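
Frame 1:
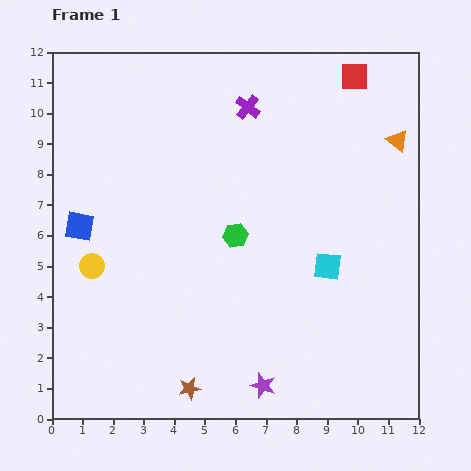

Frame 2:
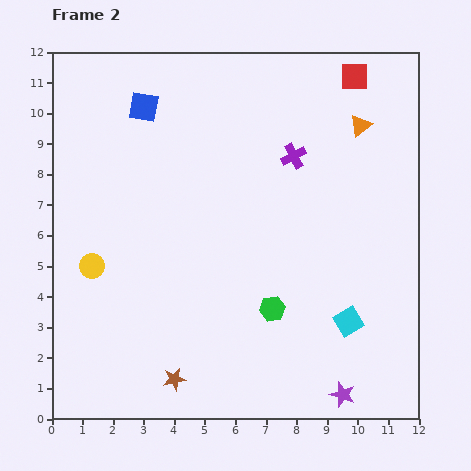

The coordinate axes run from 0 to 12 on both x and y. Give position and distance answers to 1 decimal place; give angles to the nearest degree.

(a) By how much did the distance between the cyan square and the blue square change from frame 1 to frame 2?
+1.5

Distance in frame 1: 8.2. Distance in frame 2: 9.7.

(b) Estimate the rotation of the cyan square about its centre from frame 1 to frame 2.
37° counter-clockwise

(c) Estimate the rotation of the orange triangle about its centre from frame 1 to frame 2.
44° clockwise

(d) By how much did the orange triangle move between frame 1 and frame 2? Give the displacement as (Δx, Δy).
(-1.2, 0.5)

The orange triangle was at (11.3, 9.1) in frame 1 and (10.1, 9.6) in frame 2.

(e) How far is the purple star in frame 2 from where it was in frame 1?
2.6

The purple star moved from (6.9, 1.1) to (9.5, 0.8), a distance of √(2.6² + 0.3²) ≈ 2.6.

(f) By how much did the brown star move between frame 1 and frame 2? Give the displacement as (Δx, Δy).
(-0.5, 0.3)

The brown star was at (4.5, 1.0) in frame 1 and (4.0, 1.3) in frame 2.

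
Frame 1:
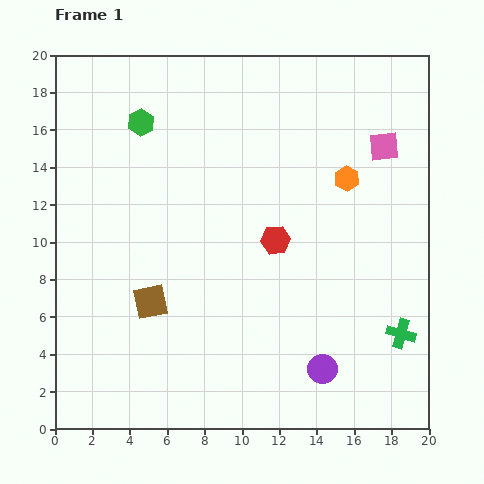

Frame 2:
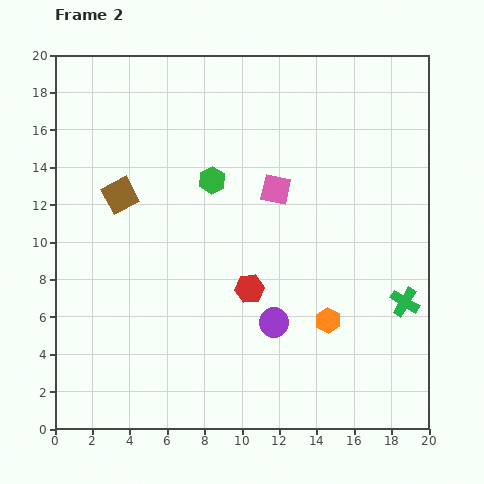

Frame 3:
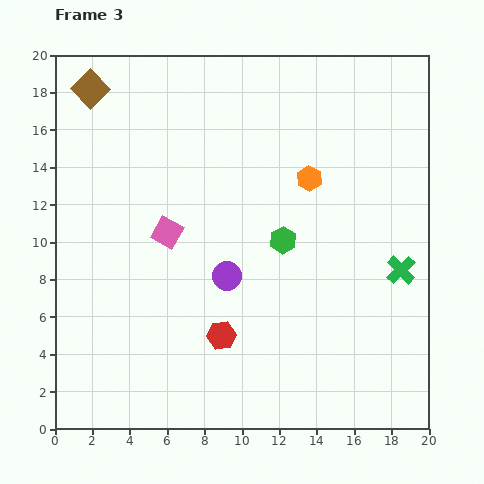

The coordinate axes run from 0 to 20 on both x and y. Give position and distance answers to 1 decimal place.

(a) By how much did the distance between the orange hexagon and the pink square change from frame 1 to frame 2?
+4.9

Distance in frame 1: 2.6. Distance in frame 2: 7.5.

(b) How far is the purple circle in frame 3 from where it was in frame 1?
7.1

The purple circle moved from (14.3, 3.2) to (9.2, 8.2), a distance of √(5.1² + 5.0²) ≈ 7.1.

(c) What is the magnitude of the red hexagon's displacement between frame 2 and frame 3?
2.9

The red hexagon moved from (10.4, 7.5) to (8.9, 5.0), a distance of √(1.5² + 2.5²) ≈ 2.9.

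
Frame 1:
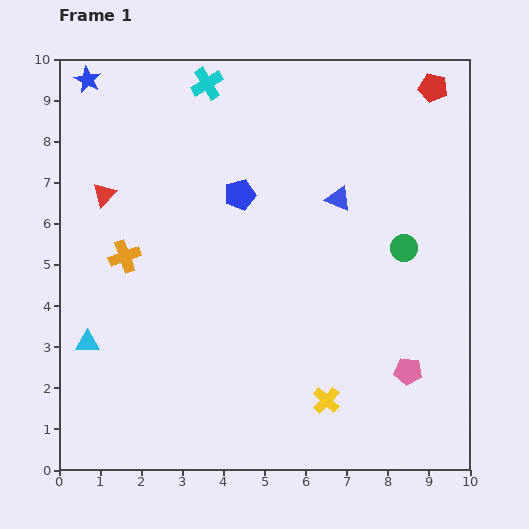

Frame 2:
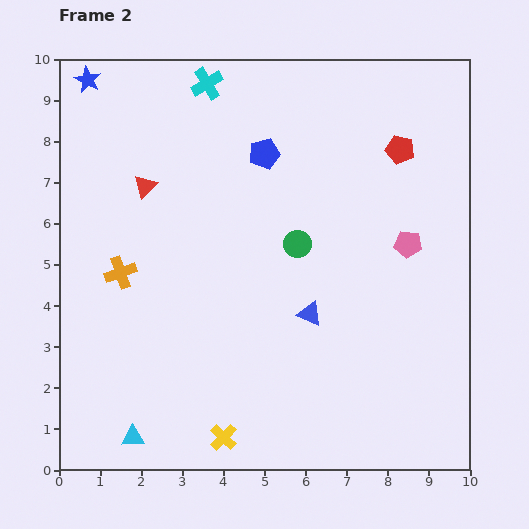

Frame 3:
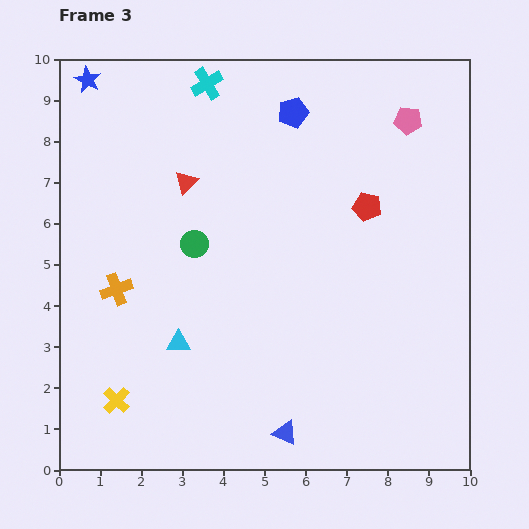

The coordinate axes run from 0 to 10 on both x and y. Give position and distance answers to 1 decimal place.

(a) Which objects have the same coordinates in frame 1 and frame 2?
the blue star, the cyan cross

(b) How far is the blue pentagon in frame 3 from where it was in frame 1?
2.4

The blue pentagon moved from (4.4, 6.7) to (5.7, 8.7), a distance of √(1.3² + 2.0²) ≈ 2.4.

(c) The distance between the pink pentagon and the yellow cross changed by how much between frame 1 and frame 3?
+7.7

Distance in frame 1: 2.1. Distance in frame 3: 9.8.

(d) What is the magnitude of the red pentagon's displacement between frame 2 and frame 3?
1.6

The red pentagon moved from (8.3, 7.8) to (7.5, 6.4), a distance of √(0.8² + 1.4²) ≈ 1.6.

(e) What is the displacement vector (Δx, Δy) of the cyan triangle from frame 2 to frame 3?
(1.1, 2.3)

The cyan triangle was at (1.8, 0.8) in frame 2 and (2.9, 3.1) in frame 3.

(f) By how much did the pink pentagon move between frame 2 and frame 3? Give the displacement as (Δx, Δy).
(0.0, 3.0)

The pink pentagon was at (8.5, 5.5) in frame 2 and (8.5, 8.5) in frame 3.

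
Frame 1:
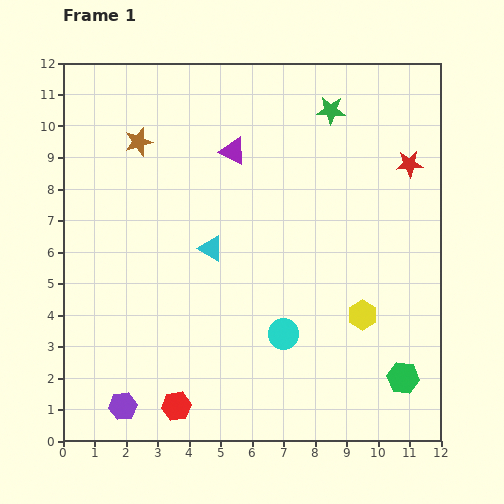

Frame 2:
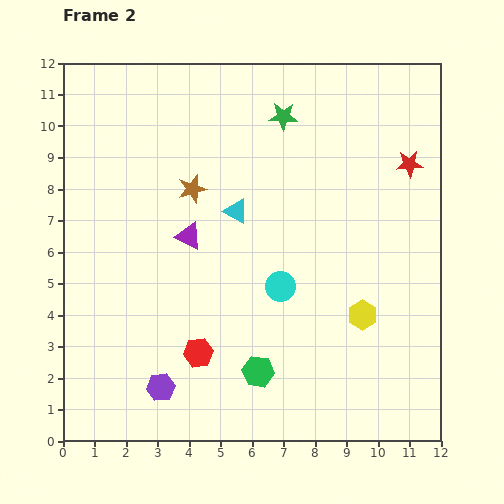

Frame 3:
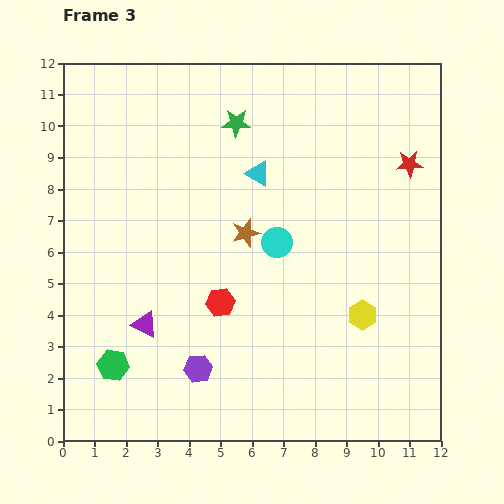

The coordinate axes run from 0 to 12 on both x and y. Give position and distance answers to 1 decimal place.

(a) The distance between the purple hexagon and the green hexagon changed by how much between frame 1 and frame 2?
-5.8

Distance in frame 1: 8.9. Distance in frame 2: 3.1.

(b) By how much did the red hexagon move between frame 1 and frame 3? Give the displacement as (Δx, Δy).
(1.4, 3.3)

The red hexagon was at (3.6, 1.1) in frame 1 and (5.0, 4.4) in frame 3.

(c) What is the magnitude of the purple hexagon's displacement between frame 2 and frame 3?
1.3

The purple hexagon moved from (3.1, 1.7) to (4.3, 2.3), a distance of √(1.2² + 0.6²) ≈ 1.3.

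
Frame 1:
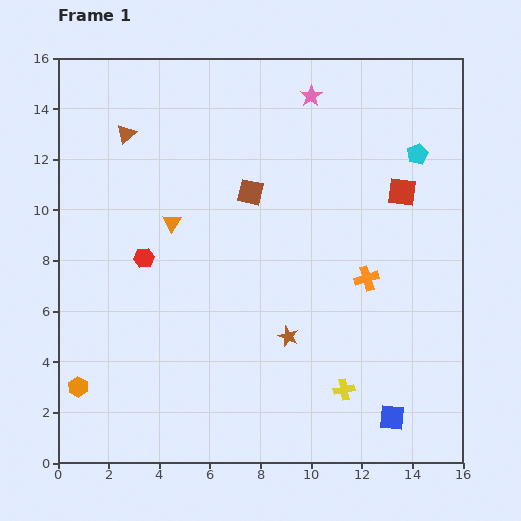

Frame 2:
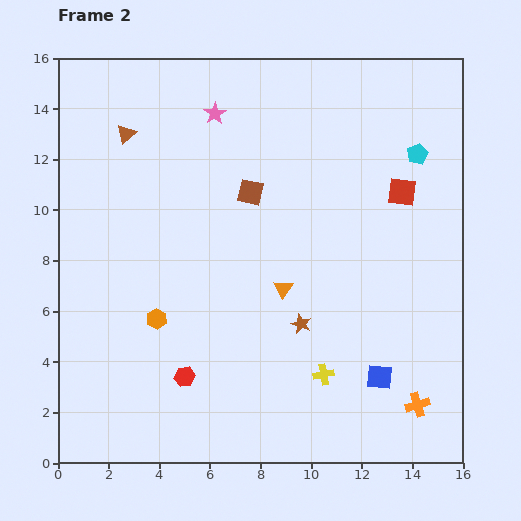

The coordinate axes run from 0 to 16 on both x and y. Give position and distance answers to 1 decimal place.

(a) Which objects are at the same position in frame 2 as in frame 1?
the cyan pentagon, the brown square, the brown triangle, the red square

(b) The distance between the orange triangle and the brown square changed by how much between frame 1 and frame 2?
+0.7

Distance in frame 1: 3.3. Distance in frame 2: 4.0.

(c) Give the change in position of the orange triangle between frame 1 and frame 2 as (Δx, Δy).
(4.4, -2.6)

The orange triangle was at (4.5, 9.5) in frame 1 and (8.9, 6.9) in frame 2.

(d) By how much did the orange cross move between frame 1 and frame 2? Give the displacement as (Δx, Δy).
(2.0, -5.0)

The orange cross was at (12.2, 7.3) in frame 1 and (14.2, 2.3) in frame 2.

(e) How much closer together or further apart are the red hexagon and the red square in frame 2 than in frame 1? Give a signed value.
+0.8

Distance in frame 1: 10.5. Distance in frame 2: 11.3.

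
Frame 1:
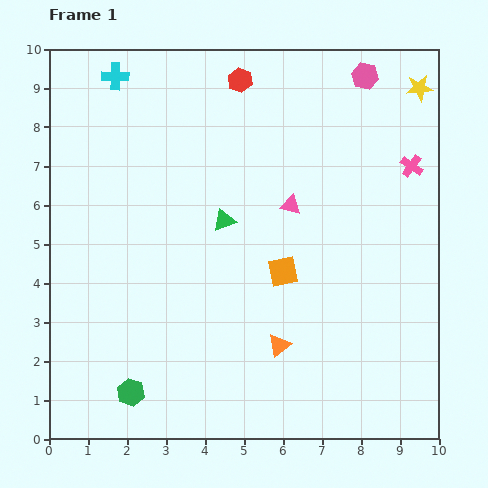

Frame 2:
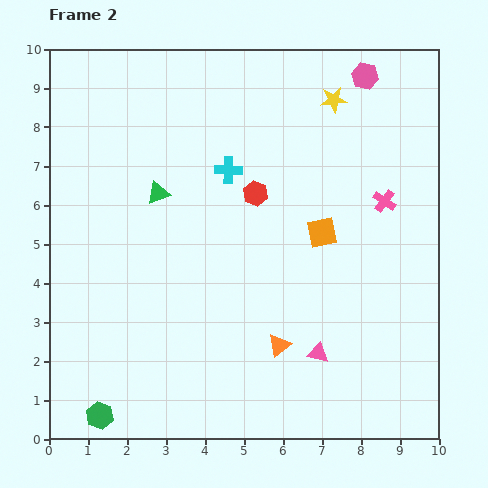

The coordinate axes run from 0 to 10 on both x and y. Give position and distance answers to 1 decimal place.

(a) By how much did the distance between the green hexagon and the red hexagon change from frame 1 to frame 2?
-1.5

Distance in frame 1: 8.5. Distance in frame 2: 7.0.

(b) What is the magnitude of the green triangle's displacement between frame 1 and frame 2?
1.8

The green triangle moved from (4.5, 5.6) to (2.8, 6.3), a distance of √(1.7² + 0.7²) ≈ 1.8.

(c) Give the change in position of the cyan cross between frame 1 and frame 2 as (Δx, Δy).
(2.9, -2.4)

The cyan cross was at (1.7, 9.3) in frame 1 and (4.6, 6.9) in frame 2.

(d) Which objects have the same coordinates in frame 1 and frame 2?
the orange triangle, the pink hexagon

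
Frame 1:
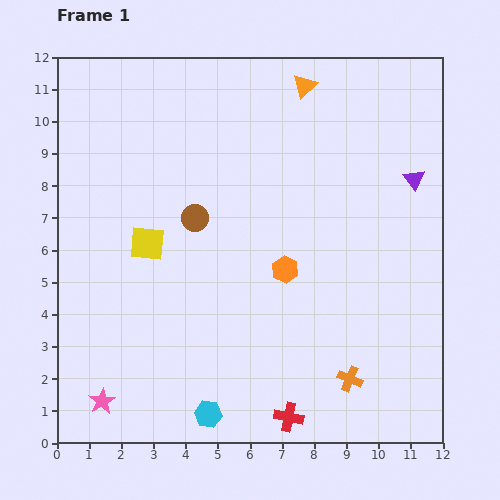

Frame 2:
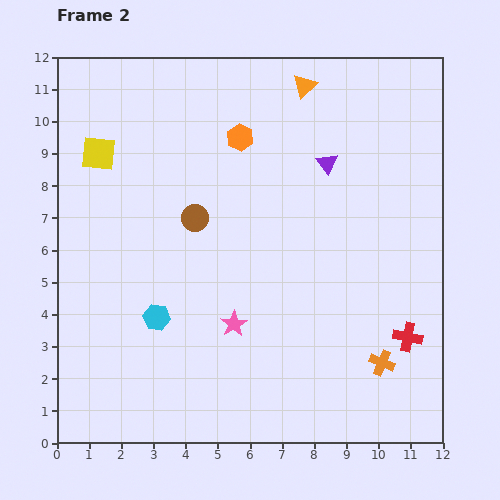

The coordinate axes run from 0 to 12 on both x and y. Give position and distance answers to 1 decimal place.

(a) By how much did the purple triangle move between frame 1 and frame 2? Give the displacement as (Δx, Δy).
(-2.7, 0.5)

The purple triangle was at (11.1, 8.2) in frame 1 and (8.4, 8.7) in frame 2.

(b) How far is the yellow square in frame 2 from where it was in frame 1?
3.2

The yellow square moved from (2.8, 6.2) to (1.3, 9.0), a distance of √(1.5² + 2.8²) ≈ 3.2.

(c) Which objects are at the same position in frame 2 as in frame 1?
the orange triangle, the brown circle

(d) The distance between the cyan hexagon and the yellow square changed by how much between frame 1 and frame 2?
-0.2

Distance in frame 1: 5.6. Distance in frame 2: 5.4.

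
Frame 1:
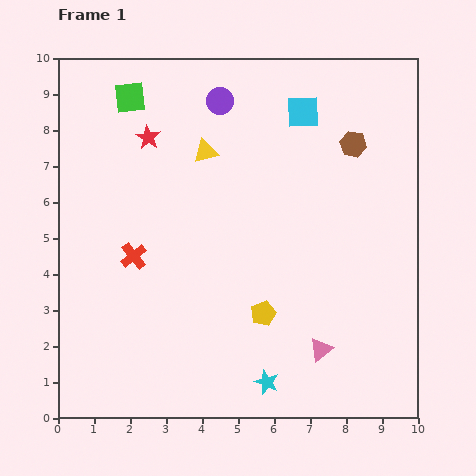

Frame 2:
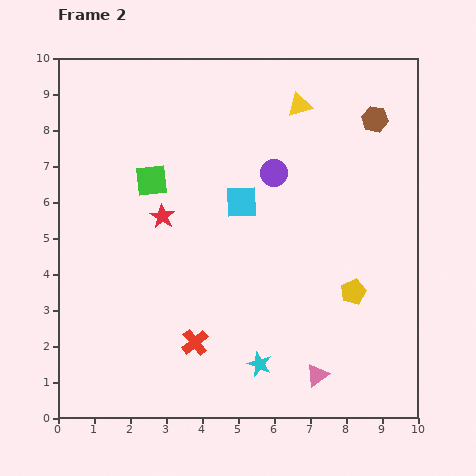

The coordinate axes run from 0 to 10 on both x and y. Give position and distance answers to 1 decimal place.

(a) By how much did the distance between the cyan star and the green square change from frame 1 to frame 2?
-2.9

Distance in frame 1: 8.8. Distance in frame 2: 5.9.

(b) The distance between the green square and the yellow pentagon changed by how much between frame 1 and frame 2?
-0.6

Distance in frame 1: 7.0. Distance in frame 2: 6.4.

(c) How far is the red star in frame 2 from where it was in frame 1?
2.2

The red star moved from (2.5, 7.8) to (2.9, 5.6), a distance of √(0.4² + 2.2²) ≈ 2.2.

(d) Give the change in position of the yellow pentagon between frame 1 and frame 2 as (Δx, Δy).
(2.5, 0.6)

The yellow pentagon was at (5.7, 2.9) in frame 1 and (8.2, 3.5) in frame 2.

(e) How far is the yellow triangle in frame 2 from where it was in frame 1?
2.9

The yellow triangle moved from (4.1, 7.4) to (6.7, 8.7), a distance of √(2.6² + 1.3²) ≈ 2.9.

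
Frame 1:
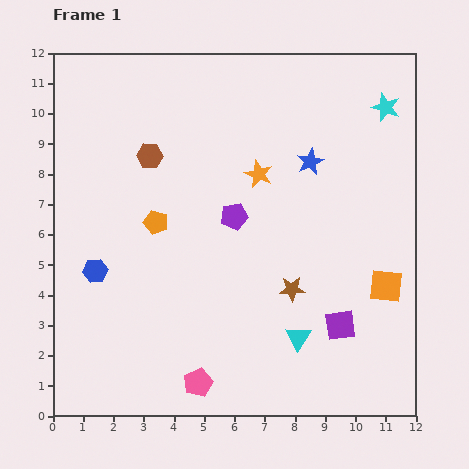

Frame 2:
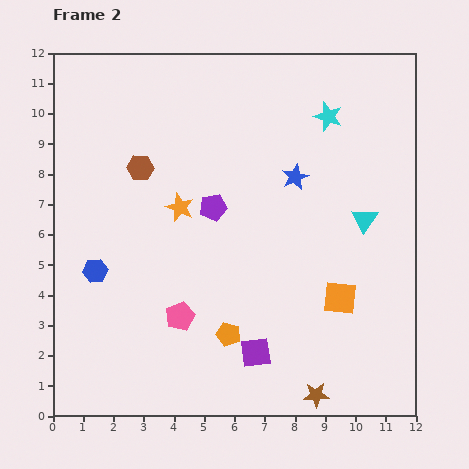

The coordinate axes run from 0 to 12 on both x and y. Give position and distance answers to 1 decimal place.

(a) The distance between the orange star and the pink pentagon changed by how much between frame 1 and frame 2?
-3.6

Distance in frame 1: 7.2. Distance in frame 2: 3.6.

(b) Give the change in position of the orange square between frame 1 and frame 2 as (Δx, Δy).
(-1.5, -0.4)

The orange square was at (11.0, 4.3) in frame 1 and (9.5, 3.9) in frame 2.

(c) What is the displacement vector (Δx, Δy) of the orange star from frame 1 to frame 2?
(-2.6, -1.1)

The orange star was at (6.8, 8.0) in frame 1 and (4.2, 6.9) in frame 2.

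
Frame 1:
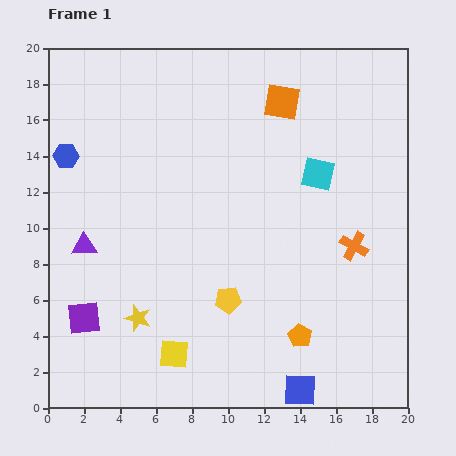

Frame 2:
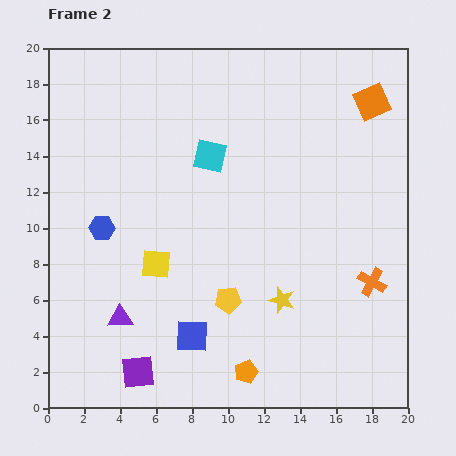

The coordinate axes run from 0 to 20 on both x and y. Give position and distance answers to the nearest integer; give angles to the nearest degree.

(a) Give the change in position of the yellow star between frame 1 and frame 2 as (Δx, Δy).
(8, 1)

The yellow star was at (5, 5) in frame 1 and (13, 6) in frame 2.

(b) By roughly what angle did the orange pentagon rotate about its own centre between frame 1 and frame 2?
21° clockwise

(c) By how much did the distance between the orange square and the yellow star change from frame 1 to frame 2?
-2

Distance in frame 1: 14. Distance in frame 2: 12.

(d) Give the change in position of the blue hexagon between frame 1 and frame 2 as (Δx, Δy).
(2, -4)

The blue hexagon was at (1, 14) in frame 1 and (3, 10) in frame 2.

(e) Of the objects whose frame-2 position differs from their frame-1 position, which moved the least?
the orange cross

(moved 2)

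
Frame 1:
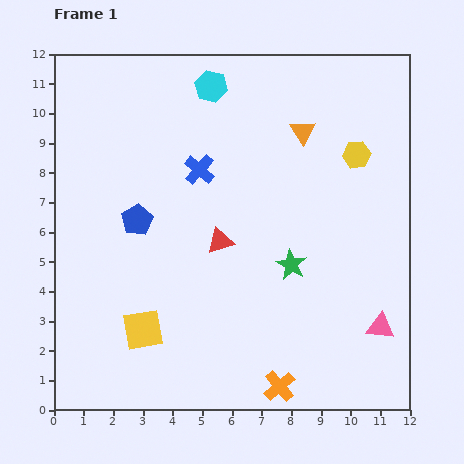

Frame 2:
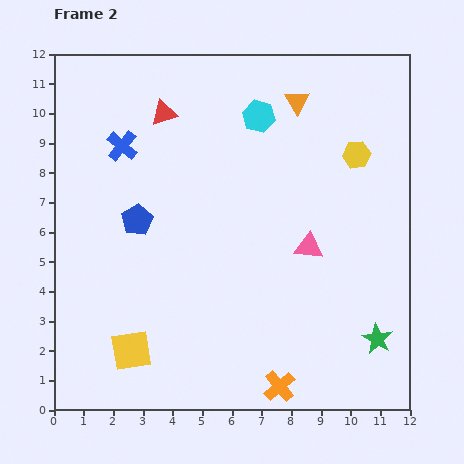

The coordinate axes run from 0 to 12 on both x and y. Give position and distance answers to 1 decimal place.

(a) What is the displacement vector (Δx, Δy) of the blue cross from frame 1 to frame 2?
(-2.6, 0.8)

The blue cross was at (4.9, 8.1) in frame 1 and (2.3, 8.9) in frame 2.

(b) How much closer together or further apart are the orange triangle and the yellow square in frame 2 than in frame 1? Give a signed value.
+1.5

Distance in frame 1: 8.6. Distance in frame 2: 10.1.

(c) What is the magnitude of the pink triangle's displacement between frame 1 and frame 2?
3.6

The pink triangle moved from (11.0, 2.8) to (8.6, 5.5), a distance of √(2.4² + 2.7²) ≈ 3.6.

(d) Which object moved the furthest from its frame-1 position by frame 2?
the red triangle

(moved 4.7; next 3.8)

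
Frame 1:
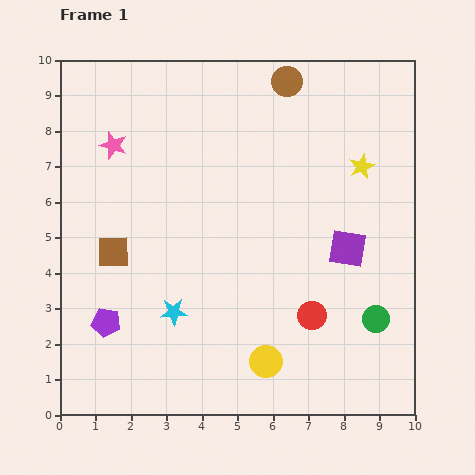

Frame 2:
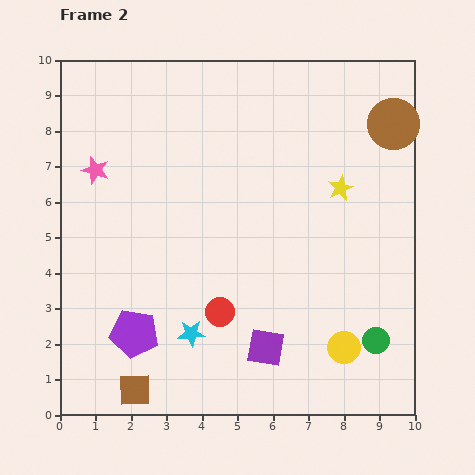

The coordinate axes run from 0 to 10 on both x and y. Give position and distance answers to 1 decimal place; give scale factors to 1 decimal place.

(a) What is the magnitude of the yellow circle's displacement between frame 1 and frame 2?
2.2

The yellow circle moved from (5.8, 1.5) to (8.0, 1.9), a distance of √(2.2² + 0.4²) ≈ 2.2.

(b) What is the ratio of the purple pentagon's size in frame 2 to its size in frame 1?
1.7×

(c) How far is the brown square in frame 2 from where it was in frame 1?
3.9

The brown square moved from (1.5, 4.6) to (2.1, 0.7), a distance of √(0.6² + 3.9²) ≈ 3.9.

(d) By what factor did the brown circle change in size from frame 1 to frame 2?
1.7×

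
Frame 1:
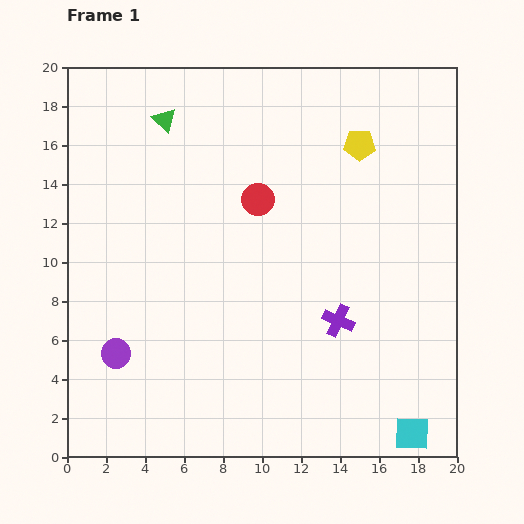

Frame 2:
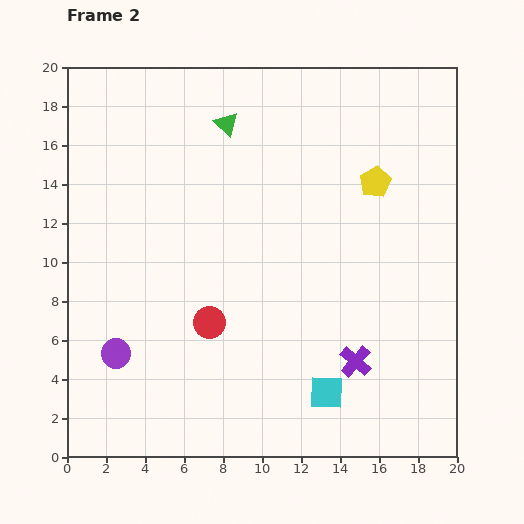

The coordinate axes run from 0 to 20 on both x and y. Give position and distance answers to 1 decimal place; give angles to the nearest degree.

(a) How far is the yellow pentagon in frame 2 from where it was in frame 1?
2.1

The yellow pentagon moved from (15.0, 16.0) to (15.8, 14.1), a distance of √(0.8² + 1.9²) ≈ 2.1.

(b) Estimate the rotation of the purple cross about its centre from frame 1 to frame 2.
17° clockwise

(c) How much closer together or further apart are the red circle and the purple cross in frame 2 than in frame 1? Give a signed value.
+0.4

Distance in frame 1: 7.4. Distance in frame 2: 7.8.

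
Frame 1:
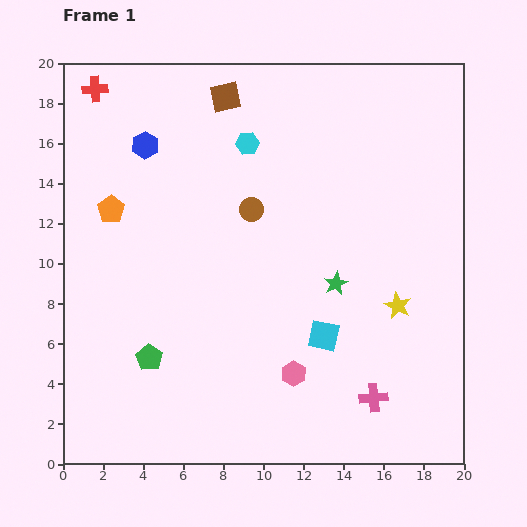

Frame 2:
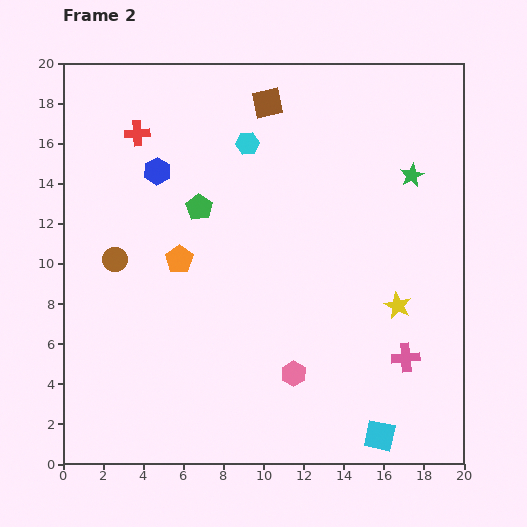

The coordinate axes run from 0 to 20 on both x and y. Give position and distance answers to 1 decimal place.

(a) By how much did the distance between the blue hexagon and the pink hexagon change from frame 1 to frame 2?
-1.4

Distance in frame 1: 13.6. Distance in frame 2: 12.2.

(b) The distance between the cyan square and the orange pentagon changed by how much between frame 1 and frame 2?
+1.0

Distance in frame 1: 12.3. Distance in frame 2: 13.3.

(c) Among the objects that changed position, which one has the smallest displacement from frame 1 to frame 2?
the blue hexagon

(moved 1.4)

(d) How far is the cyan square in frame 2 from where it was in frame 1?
5.7

The cyan square moved from (13.0, 6.4) to (15.8, 1.4), a distance of √(2.8² + 5.0²) ≈ 5.7.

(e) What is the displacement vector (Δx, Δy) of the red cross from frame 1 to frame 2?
(2.1, -2.2)

The red cross was at (1.6, 18.7) in frame 1 and (3.7, 16.5) in frame 2.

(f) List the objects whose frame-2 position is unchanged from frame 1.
the yellow star, the cyan hexagon, the pink hexagon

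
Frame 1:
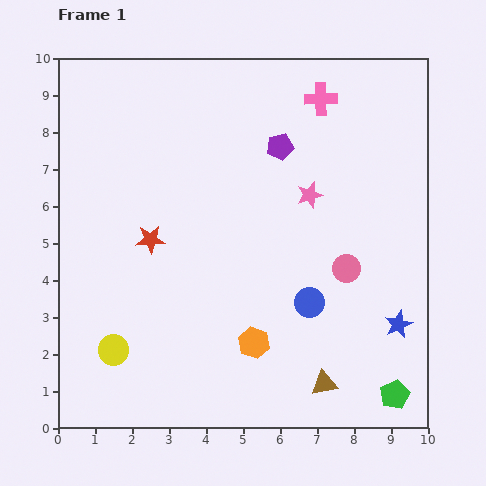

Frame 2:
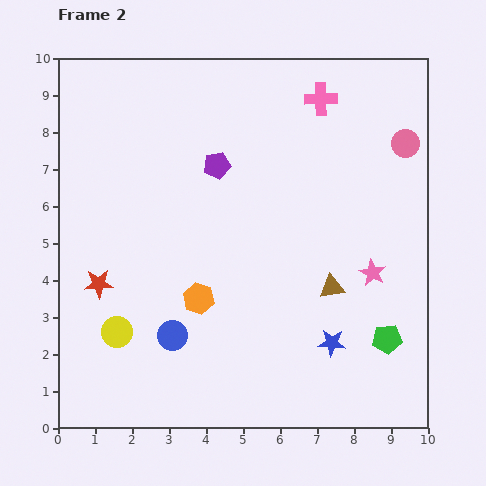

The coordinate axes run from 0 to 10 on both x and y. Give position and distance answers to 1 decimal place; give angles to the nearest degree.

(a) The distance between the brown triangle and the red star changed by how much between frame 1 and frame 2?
+0.2

Distance in frame 1: 6.1. Distance in frame 2: 6.3.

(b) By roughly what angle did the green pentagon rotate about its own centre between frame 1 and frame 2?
22° clockwise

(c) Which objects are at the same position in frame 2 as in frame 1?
the pink cross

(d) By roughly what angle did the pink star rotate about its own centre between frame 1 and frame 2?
27° counter-clockwise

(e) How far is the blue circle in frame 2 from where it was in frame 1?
3.8

The blue circle moved from (6.8, 3.4) to (3.1, 2.5), a distance of √(3.7² + 0.9²) ≈ 3.8.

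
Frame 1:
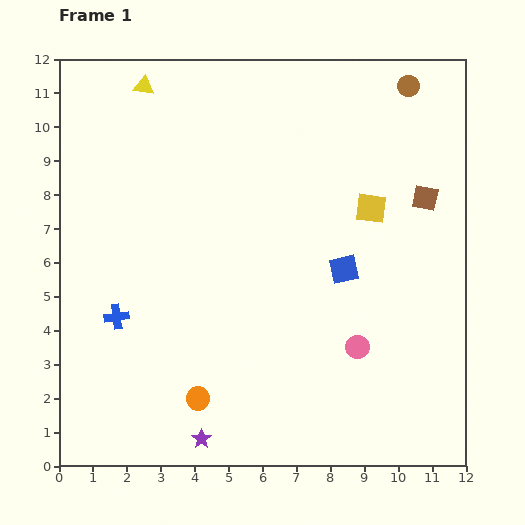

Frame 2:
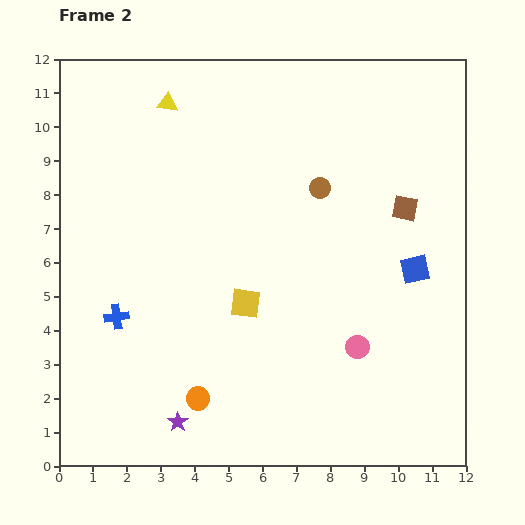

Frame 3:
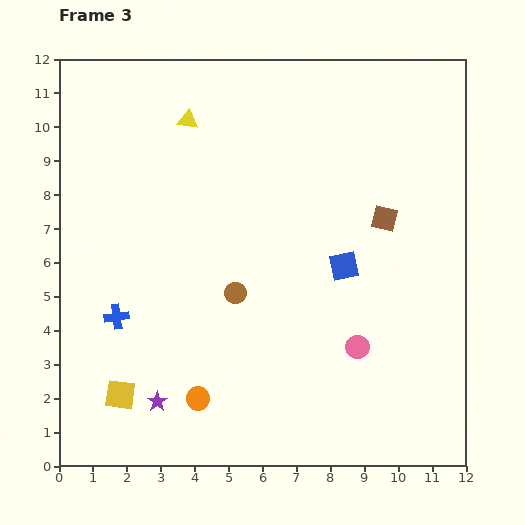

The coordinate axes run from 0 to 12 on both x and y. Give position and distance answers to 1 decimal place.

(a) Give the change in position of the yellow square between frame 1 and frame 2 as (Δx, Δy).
(-3.7, -2.8)

The yellow square was at (9.2, 7.6) in frame 1 and (5.5, 4.8) in frame 2.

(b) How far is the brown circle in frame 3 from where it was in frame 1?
8.0

The brown circle moved from (10.3, 11.2) to (5.2, 5.1), a distance of √(5.1² + 6.1²) ≈ 8.0.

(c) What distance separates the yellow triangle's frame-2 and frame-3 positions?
0.8

The yellow triangle moved from (3.2, 10.7) to (3.8, 10.2), a distance of √(0.6² + 0.5²) ≈ 0.8.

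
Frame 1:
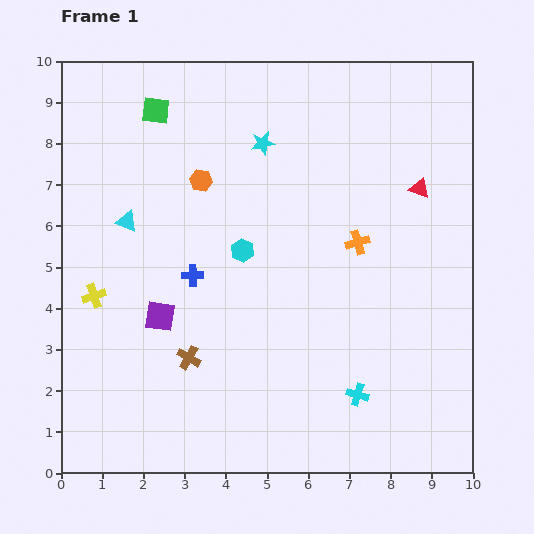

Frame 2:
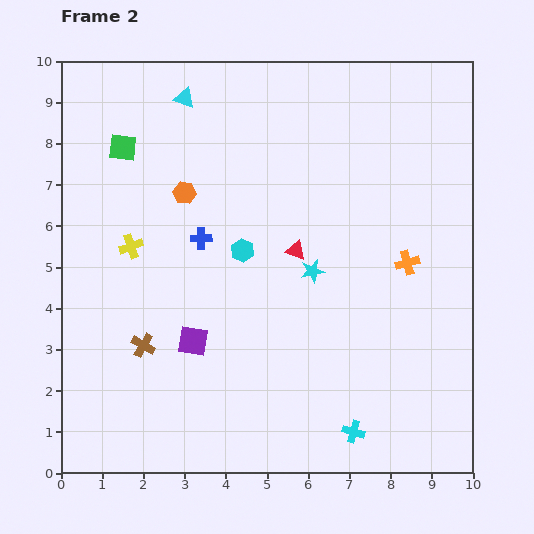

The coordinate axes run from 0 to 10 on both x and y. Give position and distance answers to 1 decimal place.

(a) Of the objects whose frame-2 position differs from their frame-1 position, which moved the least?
the orange hexagon

(moved 0.5)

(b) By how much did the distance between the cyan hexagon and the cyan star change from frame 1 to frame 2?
-0.8

Distance in frame 1: 2.6. Distance in frame 2: 1.8.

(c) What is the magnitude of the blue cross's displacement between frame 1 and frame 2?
0.9

The blue cross moved from (3.2, 4.8) to (3.4, 5.7), a distance of √(0.2² + 0.9²) ≈ 0.9.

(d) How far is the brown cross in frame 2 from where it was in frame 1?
1.1

The brown cross moved from (3.1, 2.8) to (2.0, 3.1), a distance of √(1.1² + 0.3²) ≈ 1.1.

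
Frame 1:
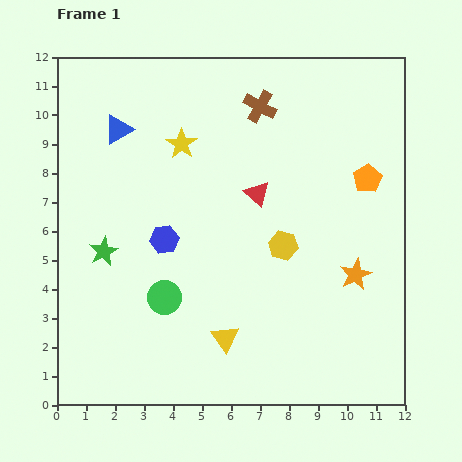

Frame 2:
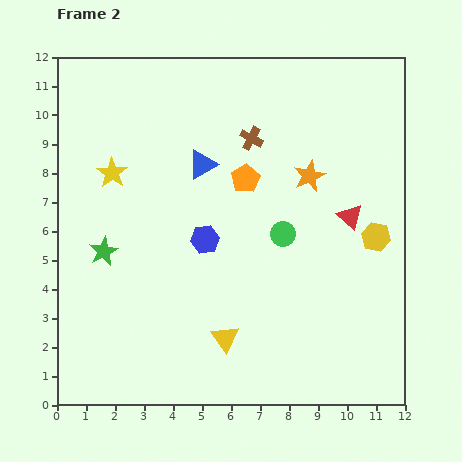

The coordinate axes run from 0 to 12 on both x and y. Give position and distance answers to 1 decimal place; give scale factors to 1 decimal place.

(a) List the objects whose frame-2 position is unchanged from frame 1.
the yellow triangle, the green star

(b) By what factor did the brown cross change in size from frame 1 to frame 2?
0.7×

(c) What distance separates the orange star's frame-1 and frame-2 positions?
3.8

The orange star moved from (10.3, 4.5) to (8.7, 7.9), a distance of √(1.6² + 3.4²) ≈ 3.8.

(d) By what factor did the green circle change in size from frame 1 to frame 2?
0.7×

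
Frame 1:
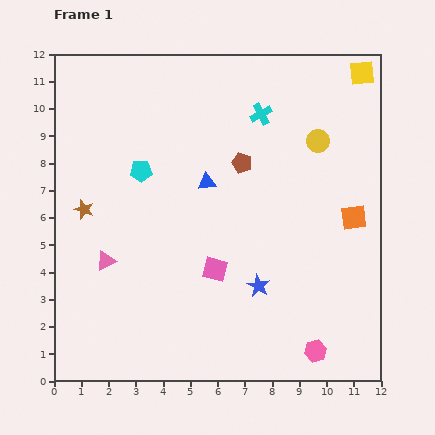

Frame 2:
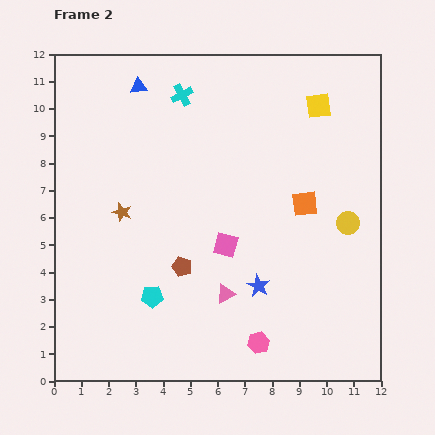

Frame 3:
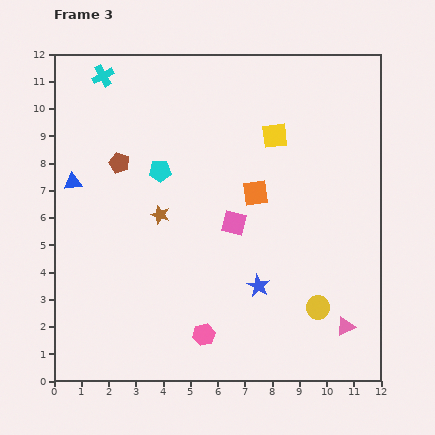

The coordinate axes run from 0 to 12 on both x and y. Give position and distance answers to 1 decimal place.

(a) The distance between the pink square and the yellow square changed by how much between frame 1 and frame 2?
-2.9

Distance in frame 1: 9.0. Distance in frame 2: 6.1.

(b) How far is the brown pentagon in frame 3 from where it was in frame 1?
4.5

The brown pentagon moved from (6.9, 8.0) to (2.4, 8.0), a distance of √(4.5² + 0.0²) ≈ 4.5.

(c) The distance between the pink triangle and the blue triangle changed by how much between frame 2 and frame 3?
+3.1

Distance in frame 2: 8.2. Distance in frame 3: 11.3.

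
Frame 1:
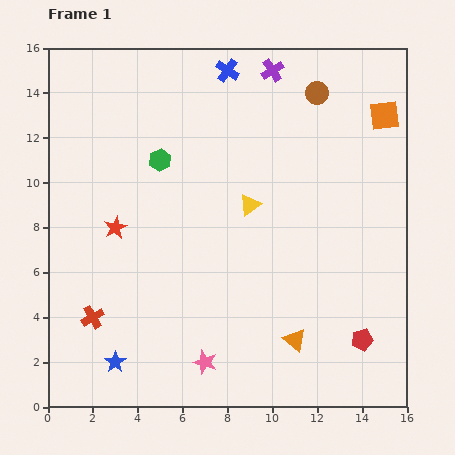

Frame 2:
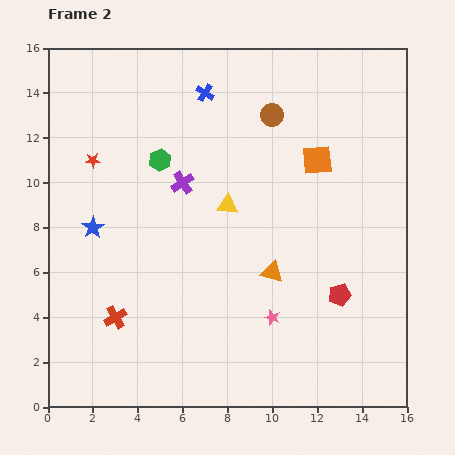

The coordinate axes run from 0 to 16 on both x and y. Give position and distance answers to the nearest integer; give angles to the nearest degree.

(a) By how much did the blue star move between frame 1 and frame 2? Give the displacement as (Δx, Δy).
(-1, 6)

The blue star was at (3, 2) in frame 1 and (2, 8) in frame 2.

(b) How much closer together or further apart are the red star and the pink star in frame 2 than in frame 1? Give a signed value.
+4

Distance in frame 1: 7. Distance in frame 2: 11.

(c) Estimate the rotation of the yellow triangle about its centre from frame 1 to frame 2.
42° clockwise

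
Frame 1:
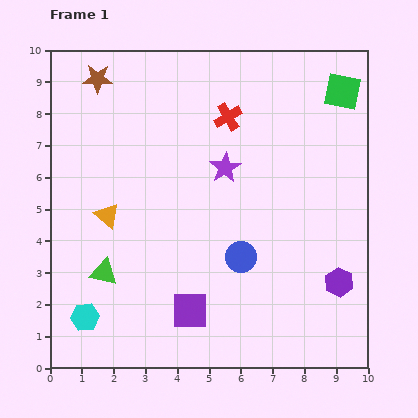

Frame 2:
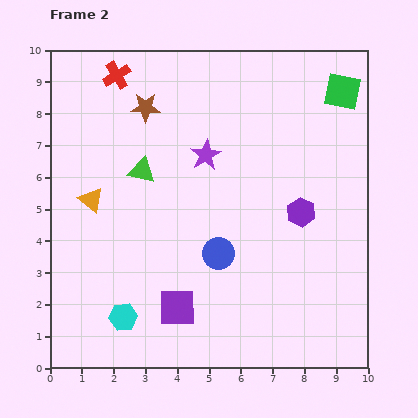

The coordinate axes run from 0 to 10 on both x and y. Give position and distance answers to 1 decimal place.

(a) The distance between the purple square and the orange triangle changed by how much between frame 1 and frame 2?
+0.3

Distance in frame 1: 4.0. Distance in frame 2: 4.3.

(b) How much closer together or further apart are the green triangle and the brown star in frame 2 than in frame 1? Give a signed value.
-4.1

Distance in frame 1: 6.1. Distance in frame 2: 2.0.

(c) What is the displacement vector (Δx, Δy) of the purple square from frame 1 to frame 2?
(-0.4, 0.1)

The purple square was at (4.4, 1.8) in frame 1 and (4.0, 1.9) in frame 2.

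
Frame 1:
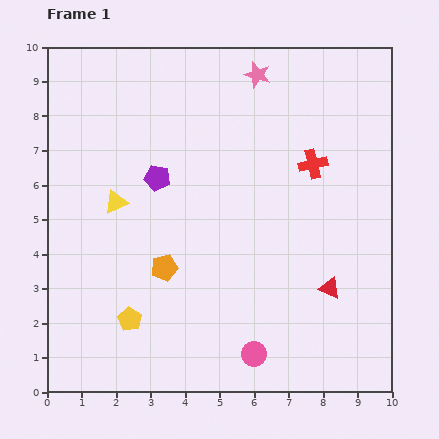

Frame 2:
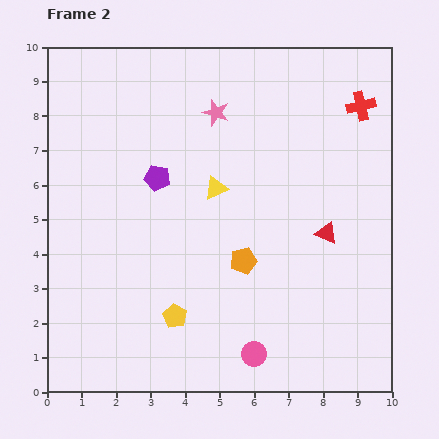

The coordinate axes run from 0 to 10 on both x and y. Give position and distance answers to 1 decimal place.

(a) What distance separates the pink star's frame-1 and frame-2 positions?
1.6

The pink star moved from (6.1, 9.2) to (4.9, 8.1), a distance of √(1.2² + 1.1²) ≈ 1.6.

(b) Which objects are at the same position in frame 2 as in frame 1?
the pink circle, the purple pentagon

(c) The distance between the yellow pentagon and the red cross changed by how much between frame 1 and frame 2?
+1.1

Distance in frame 1: 7.0. Distance in frame 2: 8.1.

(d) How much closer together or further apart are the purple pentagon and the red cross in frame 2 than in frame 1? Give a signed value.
+1.8

Distance in frame 1: 4.5. Distance in frame 2: 6.3.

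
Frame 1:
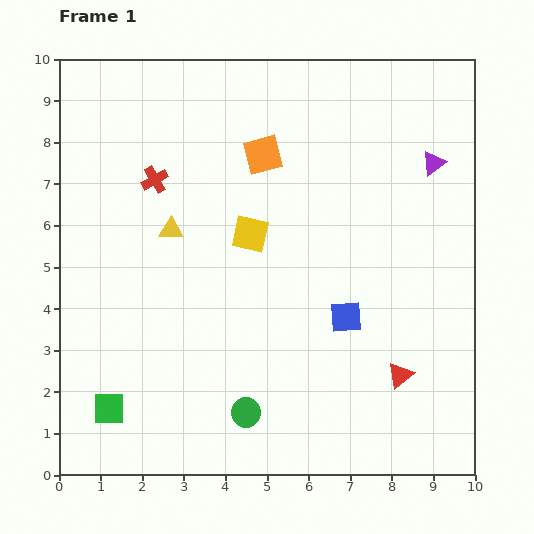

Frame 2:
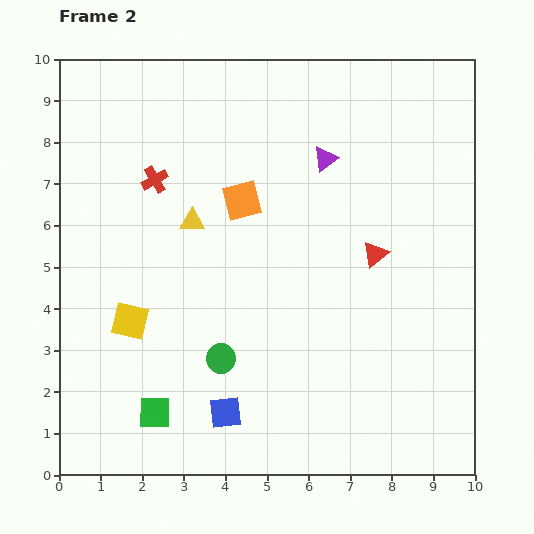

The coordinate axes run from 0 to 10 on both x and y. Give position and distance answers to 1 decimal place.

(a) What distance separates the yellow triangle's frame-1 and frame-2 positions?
0.5

The yellow triangle moved from (2.7, 5.9) to (3.2, 6.1), a distance of √(0.5² + 0.2²) ≈ 0.5.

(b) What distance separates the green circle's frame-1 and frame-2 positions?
1.4

The green circle moved from (4.5, 1.5) to (3.9, 2.8), a distance of √(0.6² + 1.3²) ≈ 1.4.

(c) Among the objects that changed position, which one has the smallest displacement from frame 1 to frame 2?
the yellow triangle

(moved 0.5)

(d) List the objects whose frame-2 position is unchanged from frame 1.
the red cross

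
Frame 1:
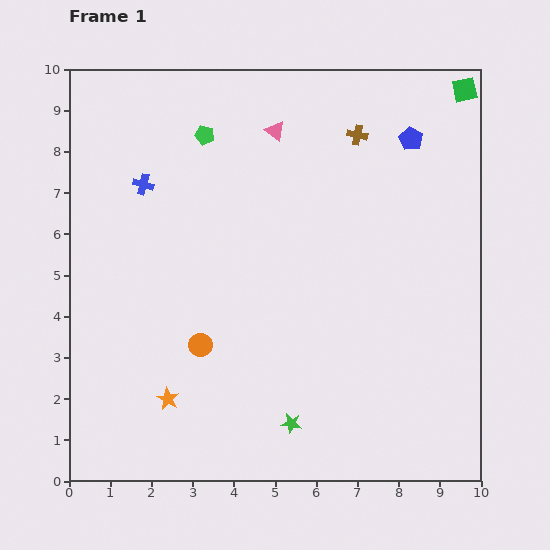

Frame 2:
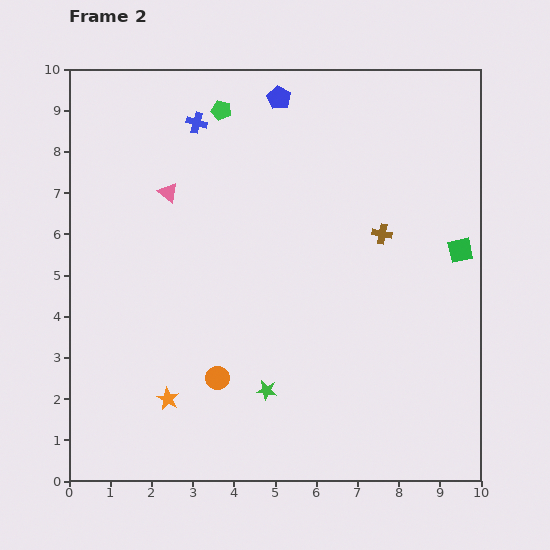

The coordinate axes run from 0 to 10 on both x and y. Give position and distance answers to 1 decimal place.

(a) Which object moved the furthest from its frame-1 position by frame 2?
the green square

(moved 3.9; next 3.4)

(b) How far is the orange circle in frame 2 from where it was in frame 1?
0.9

The orange circle moved from (3.2, 3.3) to (3.6, 2.5), a distance of √(0.4² + 0.8²) ≈ 0.9.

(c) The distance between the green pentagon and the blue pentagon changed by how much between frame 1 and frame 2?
-3.6

Distance in frame 1: 5.0. Distance in frame 2: 1.4.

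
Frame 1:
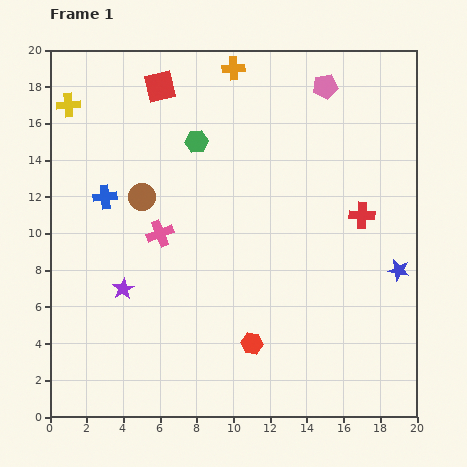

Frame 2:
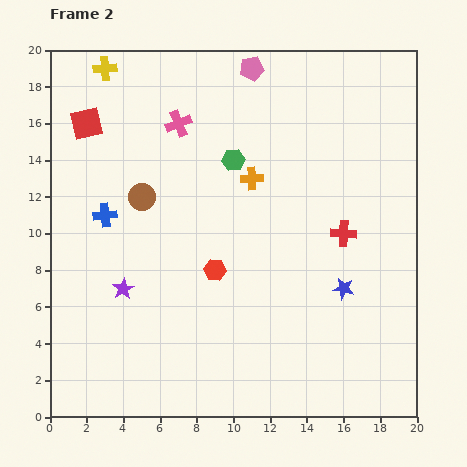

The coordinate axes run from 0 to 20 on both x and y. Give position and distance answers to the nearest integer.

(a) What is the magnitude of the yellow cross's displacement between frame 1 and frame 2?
3

The yellow cross moved from (1, 17) to (3, 19), a distance of √(2² + 2²) ≈ 3.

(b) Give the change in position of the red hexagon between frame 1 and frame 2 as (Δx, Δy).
(-2, 4)

The red hexagon was at (11, 4) in frame 1 and (9, 8) in frame 2.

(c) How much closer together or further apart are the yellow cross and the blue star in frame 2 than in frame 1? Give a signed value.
-2

Distance in frame 1: 20. Distance in frame 2: 18.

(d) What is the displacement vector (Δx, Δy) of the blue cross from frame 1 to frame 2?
(0, -1)

The blue cross was at (3, 12) in frame 1 and (3, 11) in frame 2.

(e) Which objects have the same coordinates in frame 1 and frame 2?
the purple star, the brown circle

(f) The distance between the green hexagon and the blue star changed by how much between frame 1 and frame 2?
-4

Distance in frame 1: 13. Distance in frame 2: 9.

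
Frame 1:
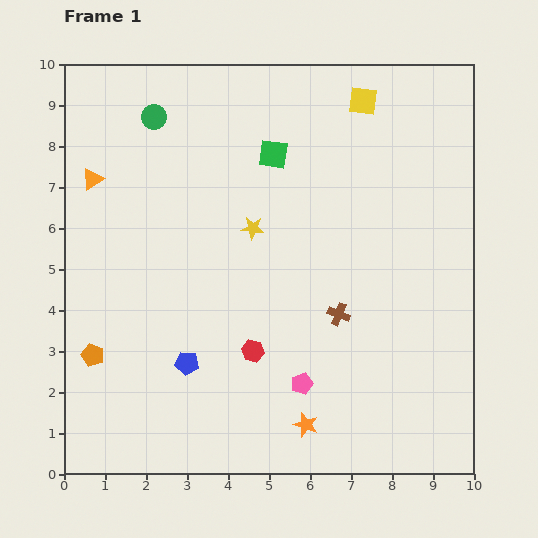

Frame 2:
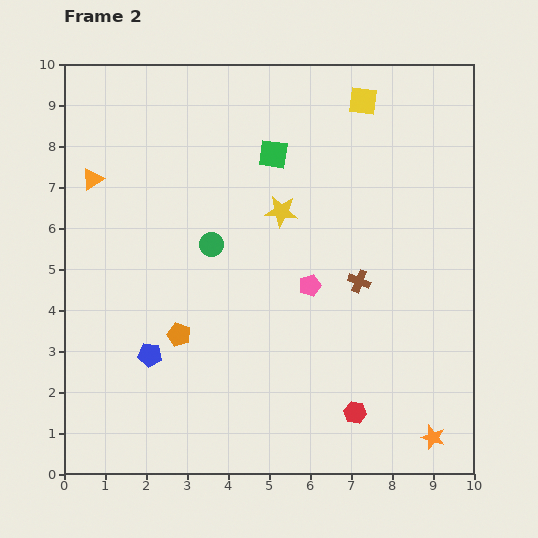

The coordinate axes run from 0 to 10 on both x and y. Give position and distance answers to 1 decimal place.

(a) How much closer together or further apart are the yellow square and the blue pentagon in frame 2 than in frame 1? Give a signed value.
+0.4

Distance in frame 1: 7.7. Distance in frame 2: 8.1.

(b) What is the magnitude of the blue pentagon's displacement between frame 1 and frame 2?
0.9

The blue pentagon moved from (3.0, 2.7) to (2.1, 2.9), a distance of √(0.9² + 0.2²) ≈ 0.9.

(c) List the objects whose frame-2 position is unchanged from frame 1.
the orange triangle, the yellow square, the green square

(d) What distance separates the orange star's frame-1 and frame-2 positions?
3.1

The orange star moved from (5.9, 1.2) to (9.0, 0.9), a distance of √(3.1² + 0.3²) ≈ 3.1.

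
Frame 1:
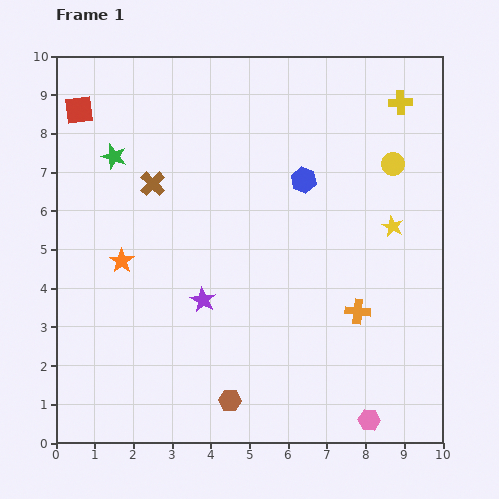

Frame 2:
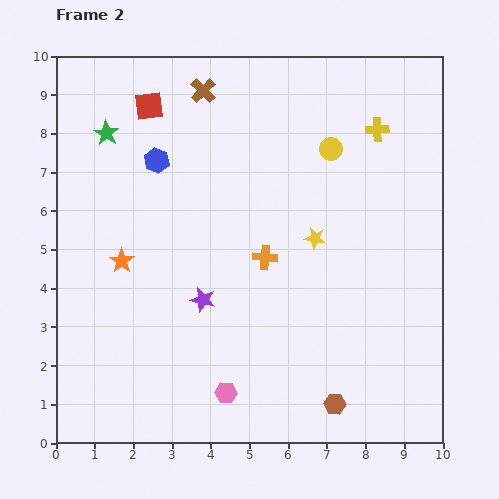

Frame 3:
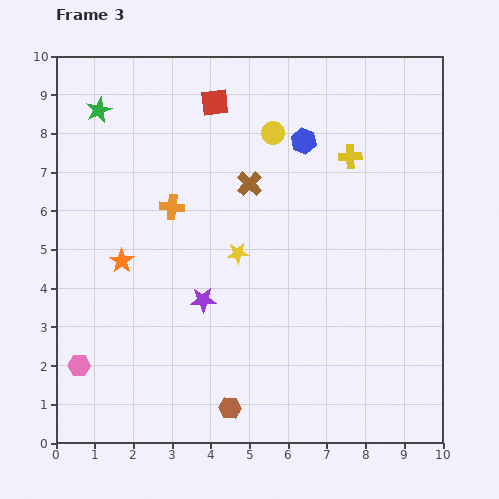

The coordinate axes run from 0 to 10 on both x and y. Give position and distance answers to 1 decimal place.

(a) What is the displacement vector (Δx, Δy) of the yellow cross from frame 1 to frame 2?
(-0.6, -0.7)

The yellow cross was at (8.9, 8.8) in frame 1 and (8.3, 8.1) in frame 2.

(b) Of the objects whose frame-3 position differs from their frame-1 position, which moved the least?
the brown hexagon

(moved 0.2)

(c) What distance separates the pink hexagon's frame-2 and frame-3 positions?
3.9

The pink hexagon moved from (4.4, 1.3) to (0.6, 2.0), a distance of √(3.8² + 0.7²) ≈ 3.9.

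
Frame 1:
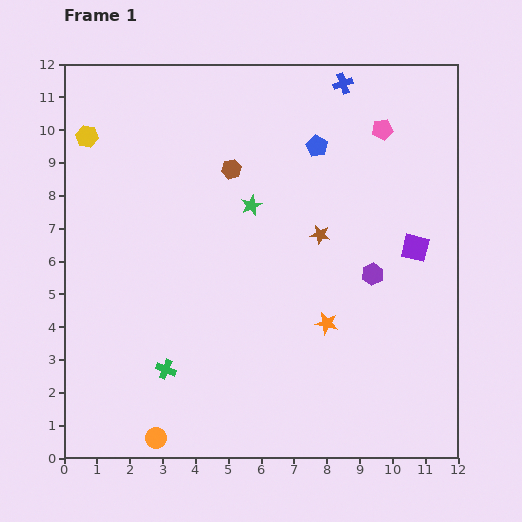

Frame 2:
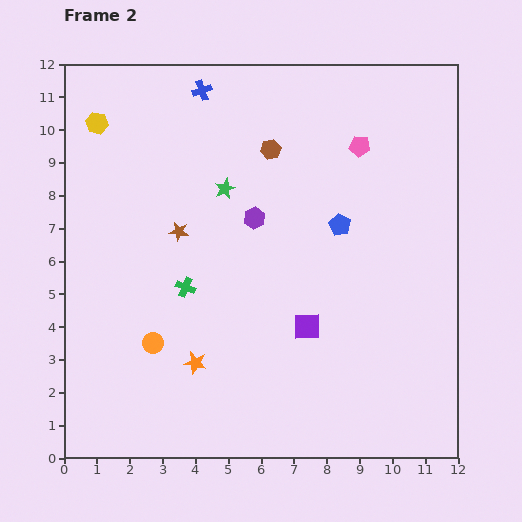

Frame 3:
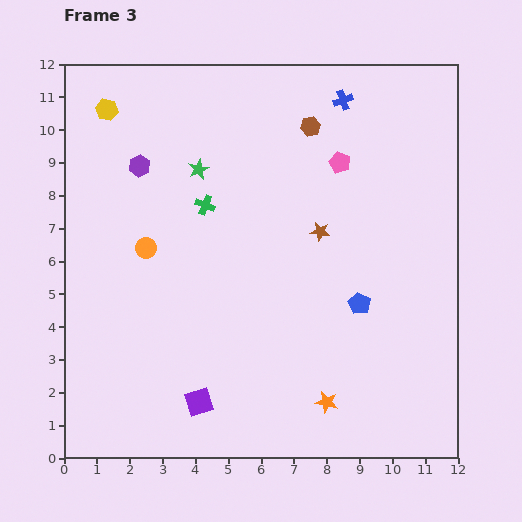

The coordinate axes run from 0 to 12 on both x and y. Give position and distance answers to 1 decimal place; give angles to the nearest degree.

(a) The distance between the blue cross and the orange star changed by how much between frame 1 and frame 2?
+1.0

Distance in frame 1: 7.3. Distance in frame 2: 8.3.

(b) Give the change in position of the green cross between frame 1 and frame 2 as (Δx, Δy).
(0.6, 2.5)

The green cross was at (3.1, 2.7) in frame 1 and (3.7, 5.2) in frame 2.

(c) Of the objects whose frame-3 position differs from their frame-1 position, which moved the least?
the brown star

(moved 0.1)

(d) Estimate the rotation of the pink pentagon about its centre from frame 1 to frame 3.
30° clockwise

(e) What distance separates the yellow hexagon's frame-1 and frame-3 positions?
1.0

The yellow hexagon moved from (0.7, 9.8) to (1.3, 10.6), a distance of √(0.6² + 0.8²) ≈ 1.0.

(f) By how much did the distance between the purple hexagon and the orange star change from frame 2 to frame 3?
+4.4

Distance in frame 2: 4.8. Distance in frame 3: 9.2.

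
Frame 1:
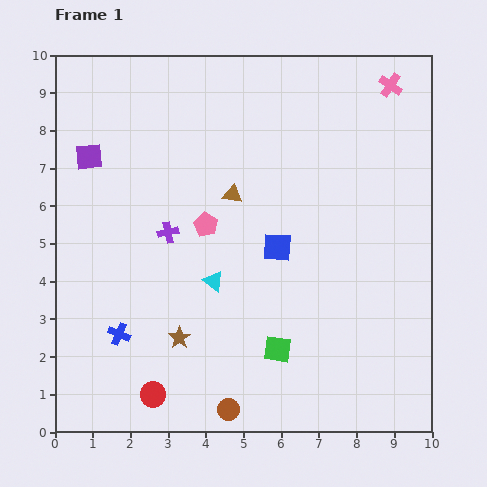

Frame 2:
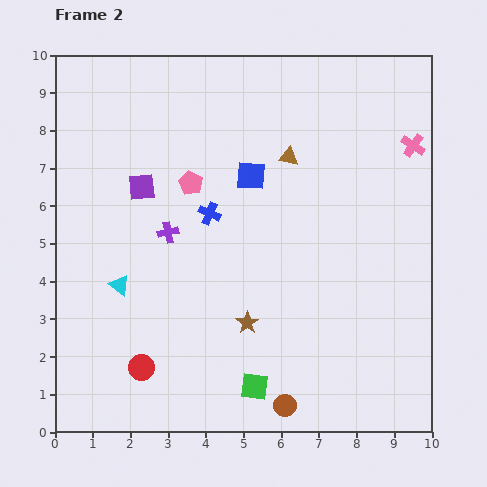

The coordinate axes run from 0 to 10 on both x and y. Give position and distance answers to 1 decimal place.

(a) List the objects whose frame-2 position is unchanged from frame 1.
the purple cross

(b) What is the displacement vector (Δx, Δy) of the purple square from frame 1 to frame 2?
(1.4, -0.8)

The purple square was at (0.9, 7.3) in frame 1 and (2.3, 6.5) in frame 2.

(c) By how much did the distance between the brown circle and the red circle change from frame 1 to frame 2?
+1.9

Distance in frame 1: 2.0. Distance in frame 2: 3.9.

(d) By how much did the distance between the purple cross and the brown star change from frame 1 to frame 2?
+0.4

Distance in frame 1: 2.8. Distance in frame 2: 3.2.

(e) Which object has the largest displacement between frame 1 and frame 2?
the blue cross

(moved 4.0; next 2.5)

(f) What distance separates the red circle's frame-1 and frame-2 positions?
0.8

The red circle moved from (2.6, 1.0) to (2.3, 1.7), a distance of √(0.3² + 0.7²) ≈ 0.8.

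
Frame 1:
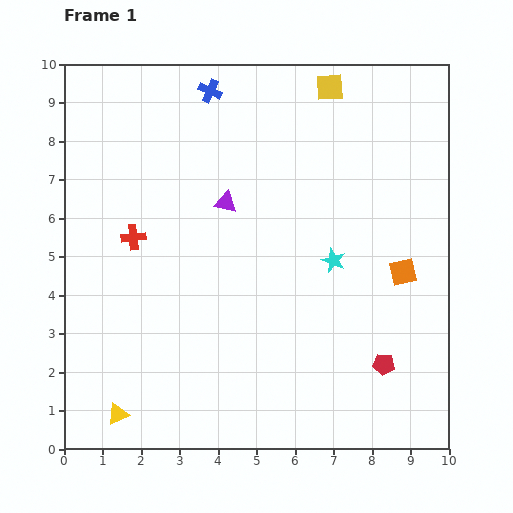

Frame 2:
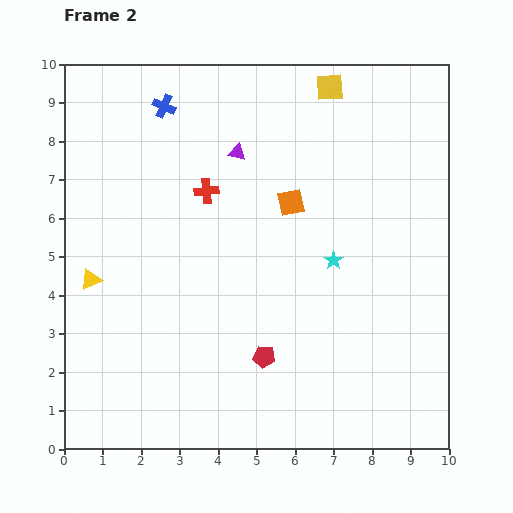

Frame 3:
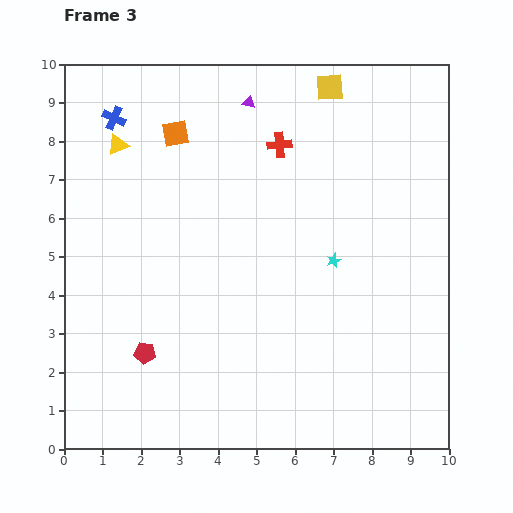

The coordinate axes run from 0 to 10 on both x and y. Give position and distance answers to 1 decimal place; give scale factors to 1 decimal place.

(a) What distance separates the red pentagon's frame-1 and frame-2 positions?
3.1

The red pentagon moved from (8.3, 2.2) to (5.2, 2.4), a distance of √(3.1² + 0.2²) ≈ 3.1.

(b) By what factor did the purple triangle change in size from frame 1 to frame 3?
0.6×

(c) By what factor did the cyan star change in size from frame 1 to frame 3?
0.6×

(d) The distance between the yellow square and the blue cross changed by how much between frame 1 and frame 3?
+2.6

Distance in frame 1: 3.1. Distance in frame 3: 5.7.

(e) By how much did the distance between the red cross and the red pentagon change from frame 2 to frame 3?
+1.8

Distance in frame 2: 4.6. Distance in frame 3: 6.4.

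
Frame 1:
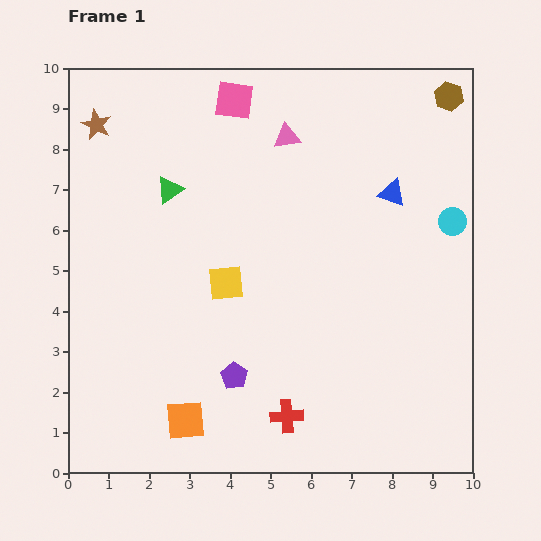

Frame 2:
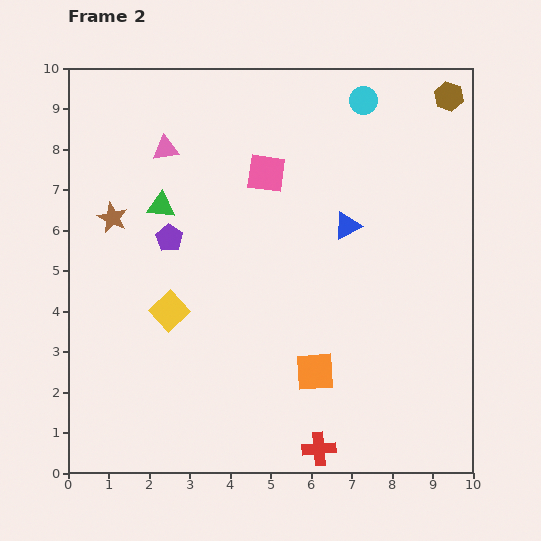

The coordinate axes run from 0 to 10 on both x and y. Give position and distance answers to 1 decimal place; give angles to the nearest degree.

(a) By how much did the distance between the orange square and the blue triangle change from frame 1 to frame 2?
-3.9

Distance in frame 1: 7.6. Distance in frame 2: 3.7.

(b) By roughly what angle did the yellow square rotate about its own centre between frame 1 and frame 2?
37° counter-clockwise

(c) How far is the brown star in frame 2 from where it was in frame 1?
2.3

The brown star moved from (0.7, 8.6) to (1.1, 6.3), a distance of √(0.4² + 2.3²) ≈ 2.3.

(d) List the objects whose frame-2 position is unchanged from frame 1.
the brown hexagon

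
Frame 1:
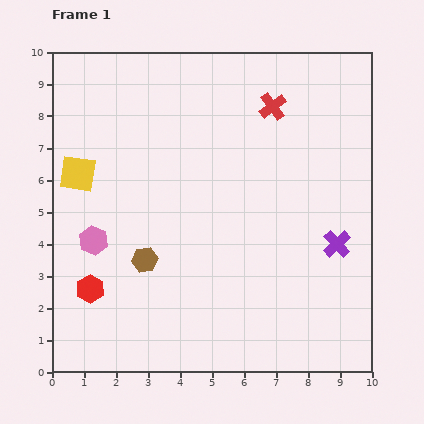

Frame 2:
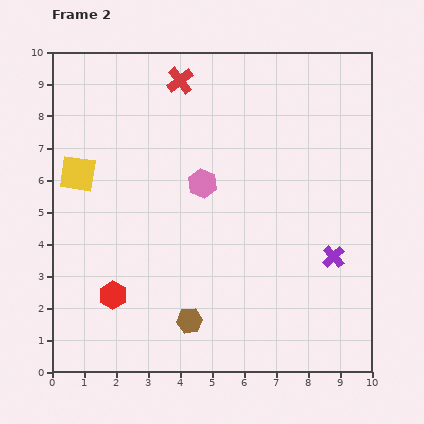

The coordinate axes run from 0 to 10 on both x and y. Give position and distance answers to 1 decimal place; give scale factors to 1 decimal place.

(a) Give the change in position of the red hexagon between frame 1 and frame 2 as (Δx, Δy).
(0.7, -0.2)

The red hexagon was at (1.2, 2.6) in frame 1 and (1.9, 2.4) in frame 2.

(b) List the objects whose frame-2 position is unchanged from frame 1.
the yellow square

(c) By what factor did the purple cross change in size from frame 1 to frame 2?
0.8×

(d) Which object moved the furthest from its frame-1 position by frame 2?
the pink hexagon

(moved 3.8; next 3.0)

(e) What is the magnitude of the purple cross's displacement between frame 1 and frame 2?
0.4

The purple cross moved from (8.9, 4.0) to (8.8, 3.6), a distance of √(0.1² + 0.4²) ≈ 0.4.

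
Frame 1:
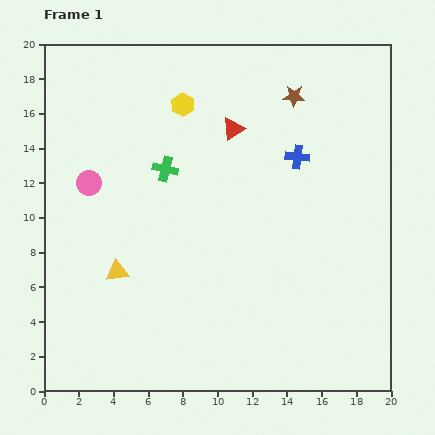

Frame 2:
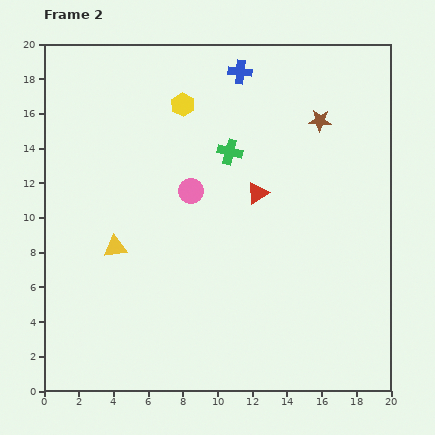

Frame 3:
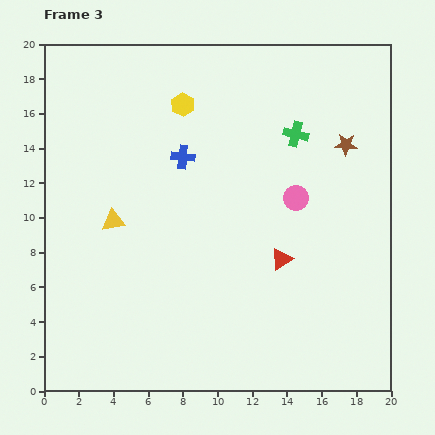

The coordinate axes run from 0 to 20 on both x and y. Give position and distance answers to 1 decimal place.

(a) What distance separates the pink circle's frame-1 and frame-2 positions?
5.9

The pink circle moved from (2.6, 12.0) to (8.5, 11.5), a distance of √(5.9² + 0.5²) ≈ 5.9.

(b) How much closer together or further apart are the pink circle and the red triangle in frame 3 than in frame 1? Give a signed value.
-5.3

Distance in frame 1: 8.9. Distance in frame 3: 3.6.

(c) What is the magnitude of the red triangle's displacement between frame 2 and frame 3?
4.0

The red triangle moved from (12.3, 11.4) to (13.7, 7.6), a distance of √(1.4² + 3.8²) ≈ 4.0.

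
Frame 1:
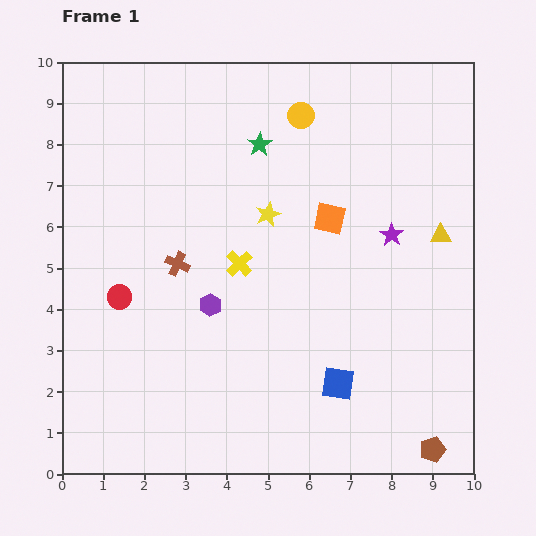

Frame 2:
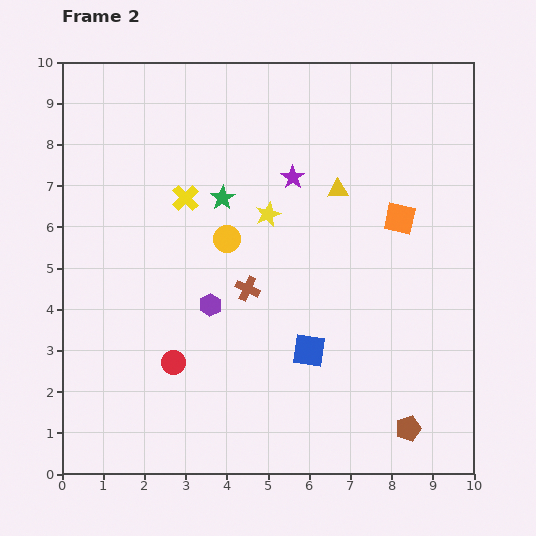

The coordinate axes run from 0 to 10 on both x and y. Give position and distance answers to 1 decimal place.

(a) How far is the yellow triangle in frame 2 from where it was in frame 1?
2.7

The yellow triangle moved from (9.2, 5.8) to (6.7, 6.9), a distance of √(2.5² + 1.1²) ≈ 2.7.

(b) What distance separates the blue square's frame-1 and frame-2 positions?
1.1

The blue square moved from (6.7, 2.2) to (6.0, 3.0), a distance of √(0.7² + 0.8²) ≈ 1.1.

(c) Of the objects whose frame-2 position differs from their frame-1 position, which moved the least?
the brown pentagon

(moved 0.8)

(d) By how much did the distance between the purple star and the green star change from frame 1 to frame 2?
-2.1

Distance in frame 1: 3.9. Distance in frame 2: 1.8.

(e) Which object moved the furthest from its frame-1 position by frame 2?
the yellow circle

(moved 3.5; next 2.8)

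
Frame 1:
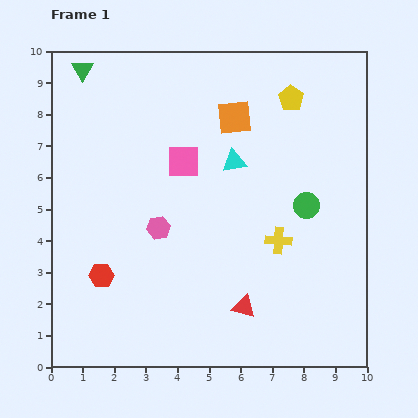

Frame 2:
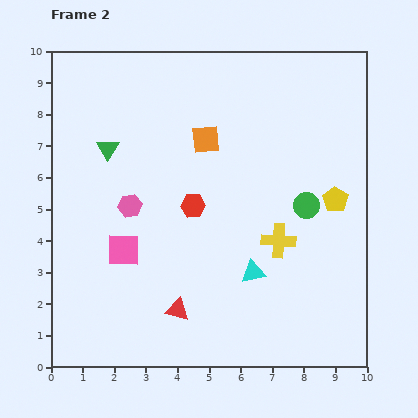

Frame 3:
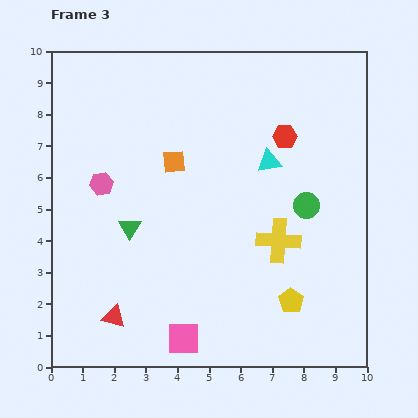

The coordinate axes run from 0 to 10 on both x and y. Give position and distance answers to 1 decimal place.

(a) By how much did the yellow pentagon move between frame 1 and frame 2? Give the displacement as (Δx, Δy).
(1.4, -3.2)

The yellow pentagon was at (7.6, 8.5) in frame 1 and (9.0, 5.3) in frame 2.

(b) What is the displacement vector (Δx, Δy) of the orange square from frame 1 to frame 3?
(-1.9, -1.4)

The orange square was at (5.8, 7.9) in frame 1 and (3.9, 6.5) in frame 3.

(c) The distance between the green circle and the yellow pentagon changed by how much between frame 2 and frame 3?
+2.1

Distance in frame 2: 0.9. Distance in frame 3: 3.0.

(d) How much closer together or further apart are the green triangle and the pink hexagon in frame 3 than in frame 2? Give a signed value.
-0.2

Distance in frame 2: 1.9. Distance in frame 3: 1.7.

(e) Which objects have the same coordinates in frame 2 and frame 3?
the yellow cross, the green circle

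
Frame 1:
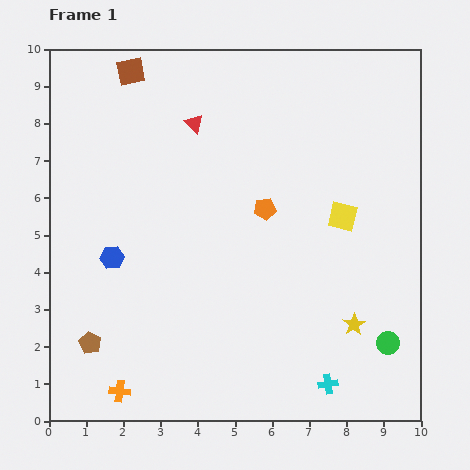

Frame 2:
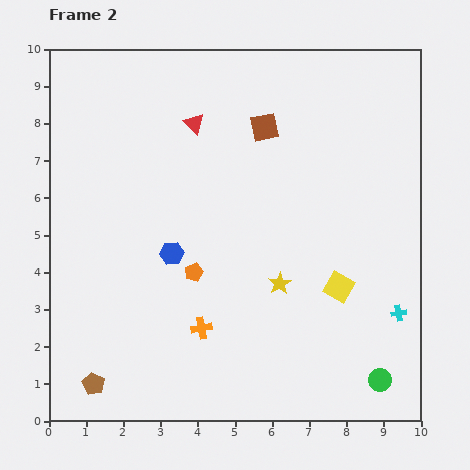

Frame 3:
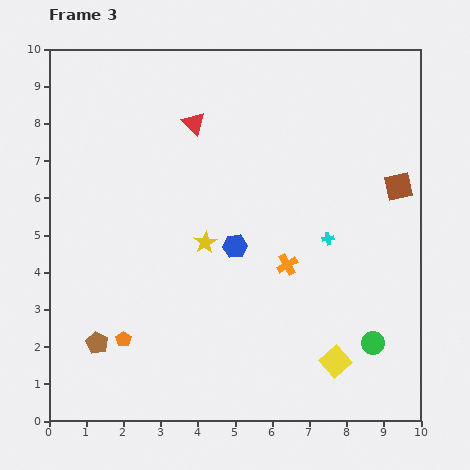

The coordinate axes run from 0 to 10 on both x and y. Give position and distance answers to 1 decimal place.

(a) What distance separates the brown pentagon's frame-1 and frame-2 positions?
1.1

The brown pentagon moved from (1.1, 2.1) to (1.2, 1.0), a distance of √(0.1² + 1.1²) ≈ 1.1.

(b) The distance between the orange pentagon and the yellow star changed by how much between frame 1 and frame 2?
-1.6

Distance in frame 1: 3.9. Distance in frame 2: 2.3.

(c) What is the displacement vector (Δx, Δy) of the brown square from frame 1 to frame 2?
(3.6, -1.5)

The brown square was at (2.2, 9.4) in frame 1 and (5.8, 7.9) in frame 2.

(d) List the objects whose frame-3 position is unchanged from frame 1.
the red triangle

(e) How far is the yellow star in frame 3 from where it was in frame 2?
2.3

The yellow star moved from (6.2, 3.7) to (4.2, 4.8), a distance of √(2.0² + 1.1²) ≈ 2.3.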